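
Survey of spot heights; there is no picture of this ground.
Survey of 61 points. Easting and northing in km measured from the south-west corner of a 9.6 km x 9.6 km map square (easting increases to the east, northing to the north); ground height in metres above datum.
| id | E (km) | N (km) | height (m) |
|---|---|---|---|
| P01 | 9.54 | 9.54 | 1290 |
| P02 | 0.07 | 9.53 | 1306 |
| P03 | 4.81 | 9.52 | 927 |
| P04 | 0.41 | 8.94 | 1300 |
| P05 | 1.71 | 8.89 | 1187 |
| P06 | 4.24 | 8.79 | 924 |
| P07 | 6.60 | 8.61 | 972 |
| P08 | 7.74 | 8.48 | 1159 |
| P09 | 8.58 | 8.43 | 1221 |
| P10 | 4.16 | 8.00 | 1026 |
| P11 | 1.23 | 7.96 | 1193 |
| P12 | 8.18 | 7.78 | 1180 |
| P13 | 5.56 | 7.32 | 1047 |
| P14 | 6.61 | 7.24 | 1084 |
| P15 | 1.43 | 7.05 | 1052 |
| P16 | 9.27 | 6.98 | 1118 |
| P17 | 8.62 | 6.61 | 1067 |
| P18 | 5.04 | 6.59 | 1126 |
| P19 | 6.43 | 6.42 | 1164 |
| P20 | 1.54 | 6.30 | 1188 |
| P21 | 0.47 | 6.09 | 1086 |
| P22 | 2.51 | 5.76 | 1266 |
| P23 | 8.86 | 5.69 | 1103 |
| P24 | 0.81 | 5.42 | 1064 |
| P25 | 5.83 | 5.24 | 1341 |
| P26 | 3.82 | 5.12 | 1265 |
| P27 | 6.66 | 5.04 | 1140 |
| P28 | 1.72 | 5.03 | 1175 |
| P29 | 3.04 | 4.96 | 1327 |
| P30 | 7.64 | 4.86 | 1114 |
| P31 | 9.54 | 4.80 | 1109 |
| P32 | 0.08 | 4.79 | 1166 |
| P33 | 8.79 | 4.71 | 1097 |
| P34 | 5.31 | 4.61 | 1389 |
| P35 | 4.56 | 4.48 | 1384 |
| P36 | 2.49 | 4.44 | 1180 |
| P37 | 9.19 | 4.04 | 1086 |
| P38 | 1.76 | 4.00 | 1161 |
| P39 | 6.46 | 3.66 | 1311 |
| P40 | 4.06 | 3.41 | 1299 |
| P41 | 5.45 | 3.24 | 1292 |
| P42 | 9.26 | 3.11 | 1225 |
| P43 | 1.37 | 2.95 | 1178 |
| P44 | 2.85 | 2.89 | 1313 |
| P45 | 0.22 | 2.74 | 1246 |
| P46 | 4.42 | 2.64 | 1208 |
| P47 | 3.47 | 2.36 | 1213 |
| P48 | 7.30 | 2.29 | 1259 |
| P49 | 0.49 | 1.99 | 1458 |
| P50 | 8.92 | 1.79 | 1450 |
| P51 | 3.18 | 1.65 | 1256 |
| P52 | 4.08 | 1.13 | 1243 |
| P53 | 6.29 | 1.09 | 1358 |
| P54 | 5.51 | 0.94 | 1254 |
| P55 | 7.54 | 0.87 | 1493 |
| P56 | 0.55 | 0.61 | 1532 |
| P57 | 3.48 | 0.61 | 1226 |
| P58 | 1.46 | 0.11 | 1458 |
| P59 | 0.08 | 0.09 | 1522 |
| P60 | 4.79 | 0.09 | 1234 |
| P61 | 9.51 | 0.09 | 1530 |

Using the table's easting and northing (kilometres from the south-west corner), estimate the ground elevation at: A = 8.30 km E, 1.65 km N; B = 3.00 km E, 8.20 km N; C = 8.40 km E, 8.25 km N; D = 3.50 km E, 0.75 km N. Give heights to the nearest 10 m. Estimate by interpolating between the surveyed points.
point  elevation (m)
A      1490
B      1030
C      1230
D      1230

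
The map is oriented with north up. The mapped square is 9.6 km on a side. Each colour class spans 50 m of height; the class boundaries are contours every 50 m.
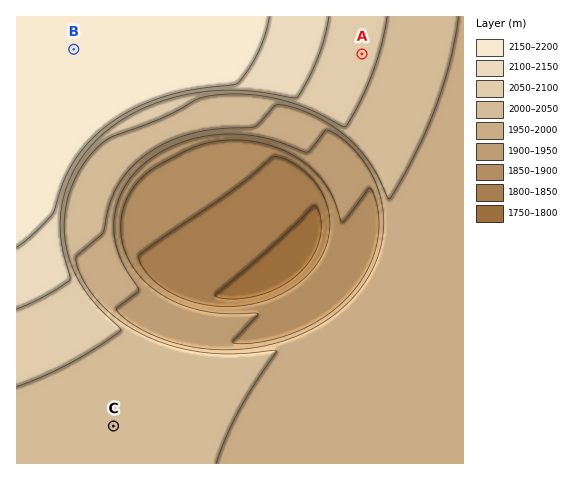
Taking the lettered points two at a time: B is higher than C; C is lower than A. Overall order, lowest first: C A B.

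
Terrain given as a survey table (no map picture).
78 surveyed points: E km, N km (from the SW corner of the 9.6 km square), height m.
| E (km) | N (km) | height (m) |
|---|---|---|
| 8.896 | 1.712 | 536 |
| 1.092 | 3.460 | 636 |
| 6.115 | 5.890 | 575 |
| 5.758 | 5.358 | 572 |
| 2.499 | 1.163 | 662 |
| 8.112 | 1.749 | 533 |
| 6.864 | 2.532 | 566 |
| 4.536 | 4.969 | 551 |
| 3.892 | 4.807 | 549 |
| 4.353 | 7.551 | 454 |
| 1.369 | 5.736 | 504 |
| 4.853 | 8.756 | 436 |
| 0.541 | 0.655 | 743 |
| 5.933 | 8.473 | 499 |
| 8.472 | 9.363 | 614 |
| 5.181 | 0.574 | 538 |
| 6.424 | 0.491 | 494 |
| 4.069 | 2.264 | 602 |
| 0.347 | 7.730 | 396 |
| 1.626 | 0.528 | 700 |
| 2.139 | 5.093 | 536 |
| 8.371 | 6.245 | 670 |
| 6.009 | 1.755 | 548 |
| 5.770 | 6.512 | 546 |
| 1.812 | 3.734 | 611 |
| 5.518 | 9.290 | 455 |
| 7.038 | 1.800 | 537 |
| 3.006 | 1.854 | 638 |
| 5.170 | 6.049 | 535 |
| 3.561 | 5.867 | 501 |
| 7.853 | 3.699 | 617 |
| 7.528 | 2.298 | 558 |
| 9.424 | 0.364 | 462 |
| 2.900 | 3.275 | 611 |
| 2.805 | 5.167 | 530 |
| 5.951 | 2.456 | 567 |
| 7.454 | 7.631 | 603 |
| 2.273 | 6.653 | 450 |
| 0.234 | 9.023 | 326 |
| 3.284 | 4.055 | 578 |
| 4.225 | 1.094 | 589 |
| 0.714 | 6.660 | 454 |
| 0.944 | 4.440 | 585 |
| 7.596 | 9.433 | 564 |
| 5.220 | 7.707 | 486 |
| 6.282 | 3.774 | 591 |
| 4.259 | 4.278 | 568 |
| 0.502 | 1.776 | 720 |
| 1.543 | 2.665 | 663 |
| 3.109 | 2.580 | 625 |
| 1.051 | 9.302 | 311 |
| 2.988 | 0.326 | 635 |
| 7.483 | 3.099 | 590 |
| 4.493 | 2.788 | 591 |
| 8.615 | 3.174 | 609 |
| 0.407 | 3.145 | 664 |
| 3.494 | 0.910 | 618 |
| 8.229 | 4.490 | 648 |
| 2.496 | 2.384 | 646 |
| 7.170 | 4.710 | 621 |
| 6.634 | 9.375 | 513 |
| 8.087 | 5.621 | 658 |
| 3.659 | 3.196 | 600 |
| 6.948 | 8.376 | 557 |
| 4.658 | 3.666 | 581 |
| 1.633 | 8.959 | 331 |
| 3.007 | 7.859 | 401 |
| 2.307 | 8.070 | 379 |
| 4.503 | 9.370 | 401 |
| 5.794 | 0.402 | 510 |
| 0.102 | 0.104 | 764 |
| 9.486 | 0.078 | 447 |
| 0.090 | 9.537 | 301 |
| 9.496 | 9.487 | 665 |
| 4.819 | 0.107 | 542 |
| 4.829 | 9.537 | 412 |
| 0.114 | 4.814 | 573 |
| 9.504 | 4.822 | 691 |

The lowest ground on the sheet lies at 297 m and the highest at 768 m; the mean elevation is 556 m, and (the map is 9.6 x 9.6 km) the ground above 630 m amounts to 20.9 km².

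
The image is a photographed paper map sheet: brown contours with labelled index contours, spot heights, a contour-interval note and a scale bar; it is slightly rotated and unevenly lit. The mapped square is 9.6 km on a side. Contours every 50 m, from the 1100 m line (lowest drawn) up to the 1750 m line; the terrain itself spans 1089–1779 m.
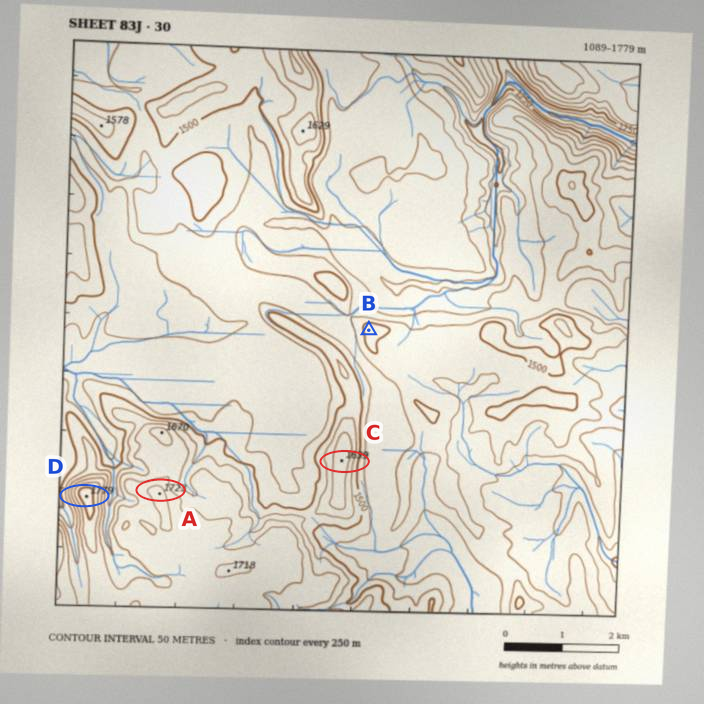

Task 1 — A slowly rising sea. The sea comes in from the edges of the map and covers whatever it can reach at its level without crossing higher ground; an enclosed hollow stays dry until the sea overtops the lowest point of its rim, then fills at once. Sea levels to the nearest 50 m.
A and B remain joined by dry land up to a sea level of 1450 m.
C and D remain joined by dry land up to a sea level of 1550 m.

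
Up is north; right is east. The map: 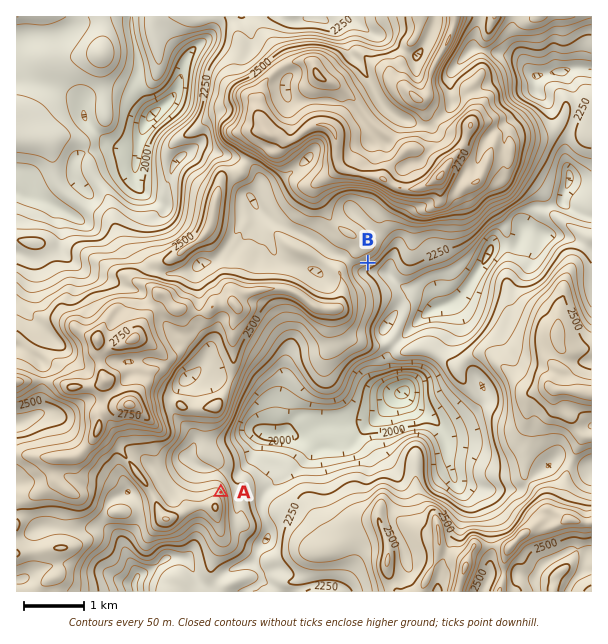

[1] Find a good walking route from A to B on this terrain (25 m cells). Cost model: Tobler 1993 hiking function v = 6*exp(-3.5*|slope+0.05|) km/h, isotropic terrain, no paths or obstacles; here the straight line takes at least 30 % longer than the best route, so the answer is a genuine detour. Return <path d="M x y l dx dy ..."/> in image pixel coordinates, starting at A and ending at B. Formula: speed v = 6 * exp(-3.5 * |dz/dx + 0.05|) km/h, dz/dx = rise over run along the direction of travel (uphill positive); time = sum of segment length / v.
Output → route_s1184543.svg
<path d="M221 492l-3-6-3-3 1-1-1-2 1-1-1-2 3-3 3-6 3-3 1-3 0-7-4-9 0-6 33-66 18-18 6-12 7-8 9-4 6 0 21 10 11 0 15-7 9-9 10-21 0-14-4-9-3-3-3-6 0-1 1-3 2-2 9-4"/>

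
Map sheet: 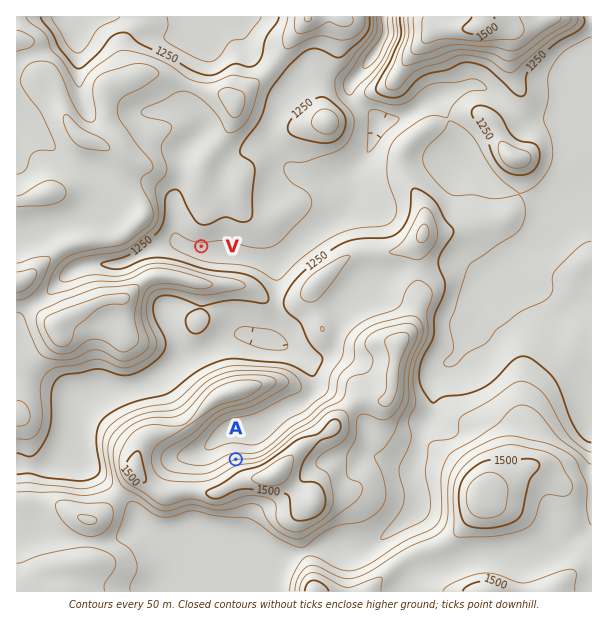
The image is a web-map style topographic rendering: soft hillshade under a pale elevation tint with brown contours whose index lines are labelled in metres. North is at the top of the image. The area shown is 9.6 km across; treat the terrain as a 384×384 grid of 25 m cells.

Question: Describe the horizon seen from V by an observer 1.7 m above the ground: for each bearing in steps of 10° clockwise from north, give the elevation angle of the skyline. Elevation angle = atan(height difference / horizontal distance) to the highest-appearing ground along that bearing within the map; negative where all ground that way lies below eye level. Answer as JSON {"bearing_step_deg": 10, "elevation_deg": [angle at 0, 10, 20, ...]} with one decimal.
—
{"bearing_step_deg": 10, "elevation_deg": [9.1, 9.0, 8.4, 7.3, 5.8, 4.6, 4.0, 3.1, 1.9, 2.3, 3.1, 3.8, 4.1, 6.5, 9.1, 11.2, 13.3, 15.2, 16.8, 17.6, 17.8, 17.3, 16.3, 14.8, 12.4, 7.3, 5.4, 6.3, 8.7, 10.3, 10.6, 8.1, 5.9, 6.4, 7.7, 8.6]}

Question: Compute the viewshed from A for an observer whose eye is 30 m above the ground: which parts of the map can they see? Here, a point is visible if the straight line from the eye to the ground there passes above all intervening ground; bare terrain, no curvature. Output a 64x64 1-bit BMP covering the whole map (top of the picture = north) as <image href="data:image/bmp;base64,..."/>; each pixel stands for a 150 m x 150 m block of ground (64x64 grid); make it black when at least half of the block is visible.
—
<image width="64" height="64" href="data:image/bmp;base64,Qk0+AgAAAAAAAD4AAAAoAAAAQAAAAEAAAAABAAEAAAAAAAACAAATCwAAEwsAAAIAAAAAAAAA////AAAAAAAAAAAAAAAAAAAAAAAAAAAAAAAAAAAAAAAAAAAAAAAAAAAAAAAAAAAAAAAAAAAAAAAAAAAAAAAAAAAAAAAAAAAAAAAAAAAAAAAAAAAAAAAAAAAAAAAAAAAAAAH8AAAAAAAAA/4AAAAAAAAH//AAAAAAAAf/+AAAAAAAA//8AAAAAAAD//4AAAAAAAH//wAAAAAAAB//4AAAAAAAD//gAAAAAAAH/+AAAAAAAAP/+AAAAAAAAH98AAAAAAAAADxAAAAAAAAAOMAAAAAAAAA/wAAAAAAAAD/AAAAAAAAAP8AAAAAAAAA/AAAAAAAAAAwAAAAAAAAADAAAAAAAAAAGAAAAAAAAAAcAAAAAAAAAB8AAAAAAAAAD4AAAAAAAAAP4AAAAAAAAA/gAAAAAAAAD/AAAAAAAAAA8AAAAAAAAABwAAAAAAAAACAAAAAAAAAAIAAAAAAAAAAgAAAAAAAAAAAAAAAAAAAAAAAAAAAAAAAAAAAAAAAAAAAEAAAAAAAAAA4AAAAAAAAACAAAAAAAAAAAAAAAAAAAAAAAAAAAAAAAAAAAAAAAAAHgAAAAAAAAAYAAAAAAAAAAAAAAAAAAAAAAAAAAAAAAAYQAAAAAAAAB/AAAAAAAAAP+AAAAAAAAD/8AAAAAAAAf/4AAAAAAAB//4AAAAAAAH/HwAAAAAAAAAGA=="/>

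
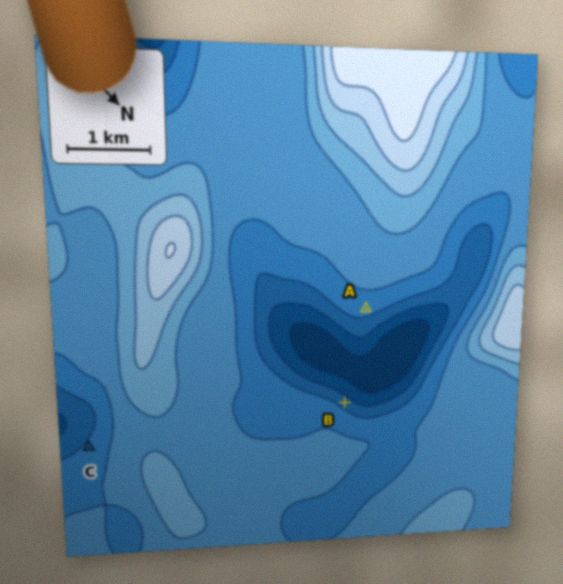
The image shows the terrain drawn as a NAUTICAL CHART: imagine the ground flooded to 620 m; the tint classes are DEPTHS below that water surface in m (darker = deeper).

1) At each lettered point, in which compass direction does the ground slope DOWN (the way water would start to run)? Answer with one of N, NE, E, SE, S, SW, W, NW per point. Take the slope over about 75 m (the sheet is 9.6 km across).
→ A NE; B W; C S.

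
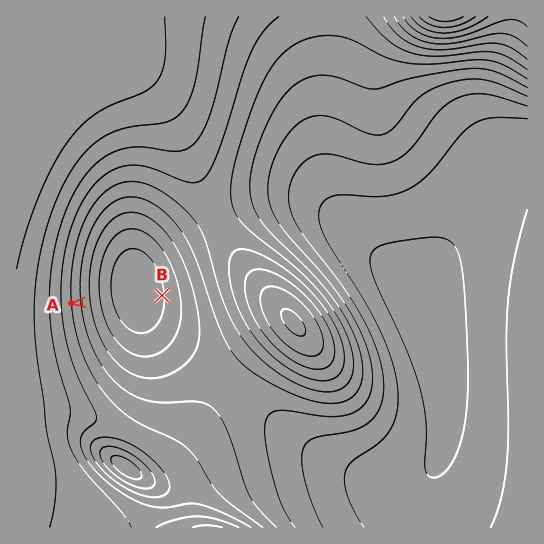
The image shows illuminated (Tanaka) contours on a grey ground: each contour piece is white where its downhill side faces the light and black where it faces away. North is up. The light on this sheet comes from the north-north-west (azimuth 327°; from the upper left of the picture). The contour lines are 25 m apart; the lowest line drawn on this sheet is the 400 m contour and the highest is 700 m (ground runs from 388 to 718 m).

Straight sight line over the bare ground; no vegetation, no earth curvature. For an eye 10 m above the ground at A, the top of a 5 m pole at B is visible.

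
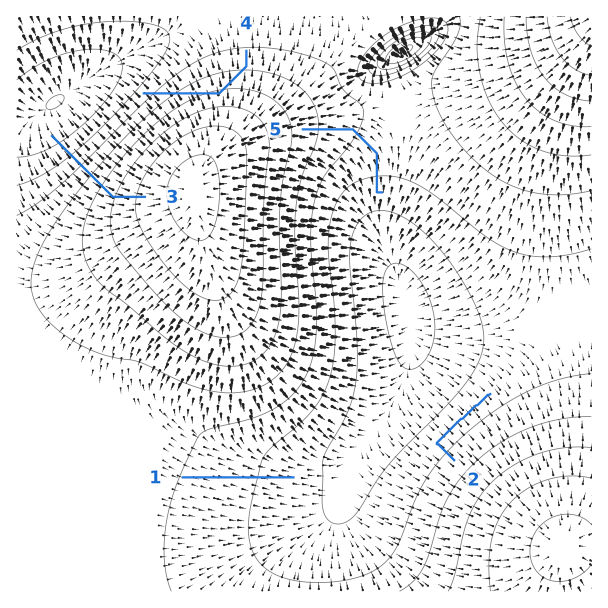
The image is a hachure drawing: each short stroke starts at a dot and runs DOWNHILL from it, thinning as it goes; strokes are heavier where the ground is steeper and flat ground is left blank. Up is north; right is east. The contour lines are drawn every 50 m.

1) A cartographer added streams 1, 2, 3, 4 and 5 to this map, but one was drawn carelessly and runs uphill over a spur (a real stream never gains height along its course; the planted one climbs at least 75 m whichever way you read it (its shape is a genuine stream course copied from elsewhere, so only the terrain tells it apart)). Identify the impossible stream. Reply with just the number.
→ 4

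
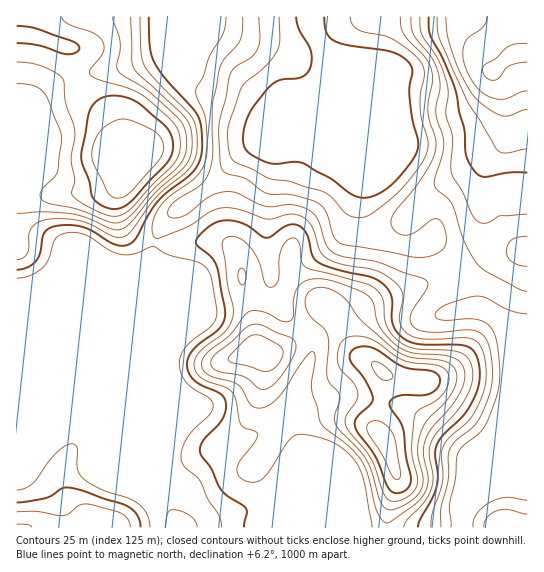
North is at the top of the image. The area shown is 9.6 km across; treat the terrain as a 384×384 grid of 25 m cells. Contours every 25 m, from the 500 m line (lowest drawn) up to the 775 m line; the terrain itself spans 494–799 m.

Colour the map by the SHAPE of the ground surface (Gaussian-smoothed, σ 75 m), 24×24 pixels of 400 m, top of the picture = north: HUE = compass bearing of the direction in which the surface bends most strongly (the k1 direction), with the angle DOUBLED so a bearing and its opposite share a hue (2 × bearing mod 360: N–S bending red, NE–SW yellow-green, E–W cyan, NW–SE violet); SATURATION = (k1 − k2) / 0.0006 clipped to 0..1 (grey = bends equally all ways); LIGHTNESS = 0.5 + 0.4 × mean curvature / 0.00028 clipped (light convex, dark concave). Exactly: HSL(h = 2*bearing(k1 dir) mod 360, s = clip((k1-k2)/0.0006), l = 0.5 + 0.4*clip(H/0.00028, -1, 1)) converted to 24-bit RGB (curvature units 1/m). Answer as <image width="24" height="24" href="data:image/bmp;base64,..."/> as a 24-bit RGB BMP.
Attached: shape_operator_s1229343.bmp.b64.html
<image width="24" height="24" href="data:image/bmp;base64,Qk32BgAAAAAAADYAAAAoAAAAGAAAABgAAAABABgAAAAAAMAGAAATCwAAEwsAAAAAAAAAAAAAt6bnrW7biVm6m7nHv9Pm3M7ofRy+bkl6VmNtd4FXgqxZm5Brf3+Af4B/f4B/cW2Adwd9/8g+VHgBL6sbDxNvEJLc3uvtiH/abkU+k0g+Y8F5dtWil24zjg0LhTFhjmSRcVGGpXV0nKdsYaxDYYJ7f4B/f4B/X1F+RQJi/97M5PLZN+WtAhsxQIFYV5Qee2QvOk5juoV/qdhSTjcacEM0gHZuaWGCqE+EWGV9gKyVrJ22zKydLnt1fYB/gH9/RhRORBVO6f/M2PPYroPaAANdaGyAfoB7gH93Un1vRKBq4qaeQj2NfX2AgH9/YW6CUka7tJ7Ge6yeYZF1y5CYxE+eQWEwTyMXLgUeP+Ve3v/M2cpFXDAeHg8kMWlOfoB/f4B/f4B/SYFgpb9FrUCIfn2AgH9/fX+AKn97g5Gqw3SxtFhTZpM9ulyOrDrXdCPsf5z9z/zu2uzG5Ud8uCliWEp4FJdWN398f3+AgIB/f4B/foF1gH16gH9/gIB/f3+AZH93NkgcW0Ik1ldIzcpmNHlST0x5RKSuP86s3cNeuW8hpxMe1HJTe6yobrOUCkNYfX+AgH9/gH9/gH9/gH9/gIB/gIB/f3+AexljoxIOP2gVOaEf4dGJOKdyI0eErWZsTVY0uZUv0JpggXbh5tzvmavWnbS8BTJ3aG+BgH9/gH9/gH9/gIB/gIB/gIB/dnSBJgCx4M/84tL5dJLktNSfqsmIBS9AtkG9tn3HvfLjzP7/nL//5tL5+c792avUGgx7YF6AgH9/gH9/gIB/gIB/gIB/gIB/e32ACYSIOOHO1Zvm+Mb23Ojv4LXvSAu0I3R3n+i/y/nSQttdGDE0eVo44kt586G3XwmNcW2AgH9/gIB/gIB/gIB/gIB/gIB/f3+AX4FtDUAaKCgR1fIx1MFkYSZDuBFfRMhrTMwu1vsQZloQISMQHyoJTVoRy2UUihNPfmo/foB3f4B/f4B/gIB/f4B/gIB/f3+Af3+AQDhvbS1nsP9Ka5o7YyZ7tJvPwN3agK/H1761y13PbzuZSndpXXM+aWI1iUlerI6mWZYRLIA+fIB/gH9/gH9+gH95gH10f3ZiPh5KRnia7/jTNmSBQHB/T+2YwePnhoPYzpfGyE/TpkzWqm/OlnS0gl+dam2Jm6Bf3OrlLbnFSG97fktSfjgPYpUdlFE4qkBVPVKHJtGQ3PPCSSmayoZrIv0NGXYcVj8xlWY4ii0ydU5BjFBts0uPnlqDfnynoKC/2sB+eSo4JRgOKwoI5PROIv9YCpbPiInnnIjqnNHcrM2hOCqSl6LU7urUKD9VUEA2e0U4kkU2iI9LSm9ffj5gr7N6aKKDbZps2j04oxVPjieUQWO+5/jPj/8rADMZDjcgUJJzrbuXqJ2LREulc8Sn46agrzS7QF6UWEW0wYXQyZamQEFtTVmAt8mMcIqAg3tmaUrQz7z3oJT/nJfu79zl/M/PHmYcADMOAUUMba8/patiS3VvY6JOpGtQu2WJdzx8LWU2OXeS5I29zUe8UpCQxch2W3BYkXxuVoJ6UHdjijRkoGpYtcuU7rTF/bfoT6XTAKRlAZxlgaqRbVaRjWlUhGpHgkg0gFdhfIB7K2tLMICH4nXEvICqtJR/l2xiXIdXenx/QU1zUkekxrLIvsKsroet7tzm49zvf77fEmSAJ1EraDUte3pJh2xYgHh4gH9/f4B/fYB/FkNHc0Y6z4x5qJGPto2kfnajfHSAXEtwP2RXfcRptLSRjLawvc665tjhw4zKMR9YMDZYdHd/f4B/f3+Af3+AgIB/gH9/f3+APBpeg3dDksRWqYxjqZlgeJVpdGBwaUt8dKyXY7p+jrKAksmbkdqvvoGp6QN1oDGJP1ZzUnt6f4B/f3+Af3+AgH9/gH9/f36AIRBrm67BunqYslw4t8dOXoRSZGhXT4R1aL91X7yIb8uVls2LsZZRWg4prh8iqqB1Z0N7SXVbXXhXdINrf4B/gH9/gH9/fX2AGjR8kEN2mBYp39OUsdW2Z1qma3B/ZYhfg6o/Zp8pW48ca6YZZTUsZilZxJeAqVpOdU13bpeFVIGRZ6uUb3iCgH9/gH9+f3BuJQ4jJQ4Uodp91vPbt5Szj2mnc4C0hbPQuMvkrqvZnZa9ibByLCZVcmB+qnp0wnmObpevgZatW5yxZF2giFR9i1I/g2g3cx5CaBqGRbXSq/i0cLl1pX2jmo21XLV3Vrw9bX4zlWg3uoFSu6p4Hx1ic3KAiHCNv6+Xf56ccHOHa494TD5thFWYrIy5l5/DKCXSSUzWhZy/zt2Za49dZ4RSiI5Q"/>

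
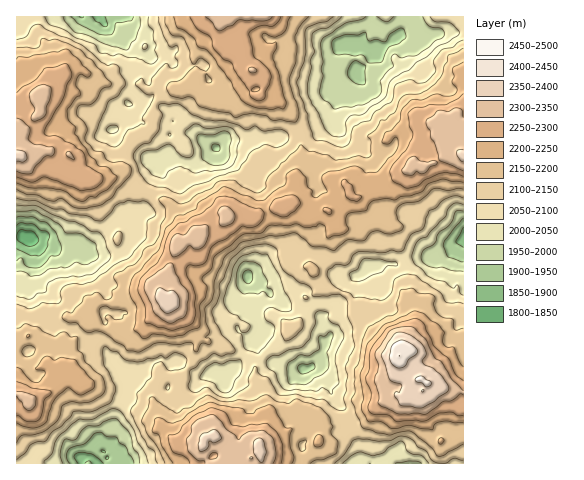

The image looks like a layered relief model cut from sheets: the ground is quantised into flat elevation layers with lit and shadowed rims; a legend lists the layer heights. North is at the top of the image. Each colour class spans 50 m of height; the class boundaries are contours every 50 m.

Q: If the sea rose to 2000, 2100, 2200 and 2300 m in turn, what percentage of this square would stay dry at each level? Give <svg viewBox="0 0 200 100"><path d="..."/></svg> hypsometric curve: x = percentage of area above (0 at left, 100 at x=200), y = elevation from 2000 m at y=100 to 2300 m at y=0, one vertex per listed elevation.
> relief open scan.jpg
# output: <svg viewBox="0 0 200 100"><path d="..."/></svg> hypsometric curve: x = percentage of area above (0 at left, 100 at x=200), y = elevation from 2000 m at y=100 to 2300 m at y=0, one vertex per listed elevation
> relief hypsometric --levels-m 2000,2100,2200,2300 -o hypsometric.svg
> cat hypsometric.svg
<svg viewBox="0 0 200 100"><path d="M180 100l-51-33-72-34-42-33"/></svg>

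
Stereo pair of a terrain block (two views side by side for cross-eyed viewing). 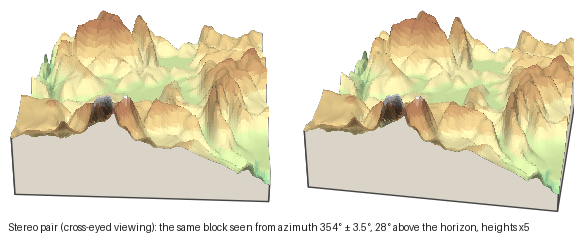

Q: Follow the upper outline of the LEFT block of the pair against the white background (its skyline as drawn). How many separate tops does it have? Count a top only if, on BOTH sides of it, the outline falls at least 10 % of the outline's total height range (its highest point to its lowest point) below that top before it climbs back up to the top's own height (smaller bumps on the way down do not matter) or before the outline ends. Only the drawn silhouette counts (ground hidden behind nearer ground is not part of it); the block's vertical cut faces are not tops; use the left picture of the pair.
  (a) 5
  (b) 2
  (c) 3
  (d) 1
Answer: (c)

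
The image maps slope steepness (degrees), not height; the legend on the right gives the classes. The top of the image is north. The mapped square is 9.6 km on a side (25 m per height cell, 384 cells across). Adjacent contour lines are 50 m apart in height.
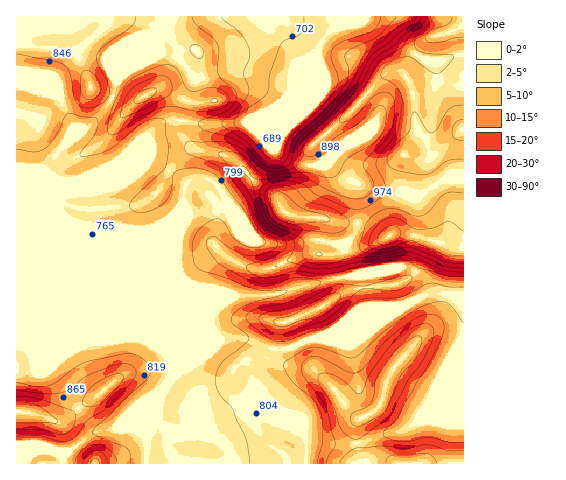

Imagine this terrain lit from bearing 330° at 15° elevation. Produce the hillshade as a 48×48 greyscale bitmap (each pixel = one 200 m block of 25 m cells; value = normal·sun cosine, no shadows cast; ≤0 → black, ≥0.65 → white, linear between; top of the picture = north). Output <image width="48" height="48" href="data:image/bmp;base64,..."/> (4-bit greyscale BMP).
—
<image width="48" height="48" href="data:image/bmp;base64,Qk32BAAAAAAAAHYAAAAoAAAAMAAAADAAAAABAAQAAAAAAIAEAAATCwAAEwsAABAAAAAAAAAAAAAAABEREQAiIiIAMzMzAERERABVVVUAZmZmAHd3dwCIiIgAmZmZAKqqqgC7u7sAzMzMAN3d3QDu7u4A////AGZ3Z623ZVVnd3d2ZmZmZmeamIeJq6mImWZmVYzJd2Vnd3d3ZmZmdmeZmHeau7uZqjMzITipiHZnd3ZmZmZ3d3eIdlV4qruqqgABIRNWd2ZmZmZmZmZ3dmeIZTIjV4mYiBEjVCESRmZmZmZmZmZmZmeIdlMAE2d3ZmZnh1IAFGZmZmZmZmZmZlZ3eIdAAkZmZqqpmHYgAUZmd2ZmZmZmZVVWZ5lzATVmZszLqZlzABRWd3ZmZWZmZVVWZomFECRmZqqqqpqoQQJFZ3d2ZVZmZVVnd4mWMRNWZnd4mqq7ljNFZnd3ZVVWZmaJiJq5QQE1ZmZmeZqrunZVZmeIh2VmeIiJmZvLcwAkZmZmZ4maqpd2ZmZ4mHZmeKqZiJrMpjATVmZmZmd4iIdmZmZniIdlRYmYd3m8ymISRmZmZmZmZ3ZmZmZmZ2ZDESVmZmec3KYiNWZmZmZmZmZmZmZmZVVEIAADVmZ5zclkRWZmZmZmZmZmZmZneHiJhjEAFWZnm8uWVWZmZmZmZmZmZmZmiavMzKhAAUVmaKuoZmZmZmZmZmZmZmZmaJmrvN23IBMzM2iHZmZmZmZmZmZmZmZmVUREWKvMlUMzISRmVWZmZmZmZmZmZmVUQyEAATRoiHd3dTIzIWZmZmZmZmZmZmVDM0VCAAAAEjRWiFMQAGZmZmZmZmZmZmZVVoqpZCEAAAAAAjEAAGZmZmZmZmZmZ3dmeJvMuXZUQyAAAAACI2ZmZmZmZmZmZ4h3eIiYh3d2VnYwAANFVWZmZmZmZmZmZomYd2ZCESRDNHqoQld3ZmZmZmZmZVVWZnmYdmZBABIzNGm7l4mYdmZmZmZVVUQ0VmeHZmZUNFZnd4mrqYmYd2ZmZmZmZmUzRmZmZmZ3d4mZmauqmHiIh2ZmZmd3eIdjNWZmZVeaiHiamZqph2d4iGZmZmZmd4mGRGd2ZVjNypiZiHiYZlVnd2ZmZVZmZniYVFZlVVjf/bqZh2Z2VUVWZmZmZURWZmeIZDRERmi//rmIh3Z2REREVVRFZlQ0VmZ4dTNEaIic7ZVWiZmpZEVUREQ0Z3ZDNGZnd2Z4mph4vaUkaJvMp2ZmRFUzRnh0EkZnd3iaqphmnvtSNXm92nZ3ZFVTNWeHMBRXeHeJmYdme//WIkaLynZ4dlZlNEV4YQA1ZmVERWZmZ8/9YRNpqXZ4mWZ2VDI3lgACREIQACRWZnv/1xFHmXZ4mXd3ZkIUmVAAJFVCAAI1Zme//nIliXZ4mXd3Z3Qje6cxJXiIUyM0VmZ8/9YjZ2ZniHZmZ4dUasuWRWeJhlRFVmZovvtTRmZnd2ZmZoh2Z6u6dmZmZlVVVmZnit2mZmZnd1RERXd2ZniahlVVVVVEVWZmeL3amHZnd0RDRWZVZmZ3dmVUVVVERVZniJztynVVZlVWZmVDVmZmZmZlVWVVREVoqqzu64UzNGZ3d3ZTNFZmZ3d2ZmZlVEVXmrze7slUM2ZmZndlQ0VmZ3d3dmZlVVVWeJq83/6oZWZmZmd2VEVWZmd3dmZlVVVVZnirzv/ahw=="/>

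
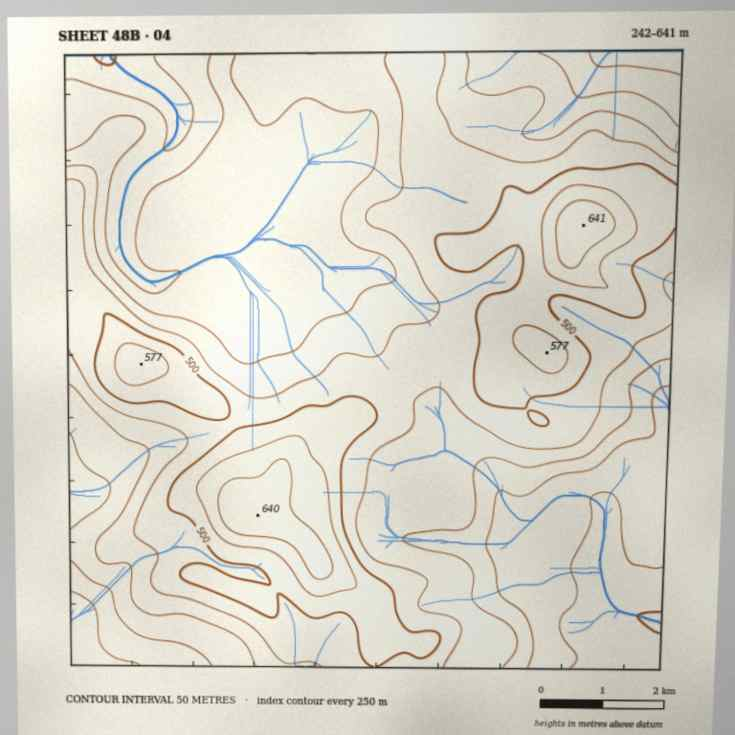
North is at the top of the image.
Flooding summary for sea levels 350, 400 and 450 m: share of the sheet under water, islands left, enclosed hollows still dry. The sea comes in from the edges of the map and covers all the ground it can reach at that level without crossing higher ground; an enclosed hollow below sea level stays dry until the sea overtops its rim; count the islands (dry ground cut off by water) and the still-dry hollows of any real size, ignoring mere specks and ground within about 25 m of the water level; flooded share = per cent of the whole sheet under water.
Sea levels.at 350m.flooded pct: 18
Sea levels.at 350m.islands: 0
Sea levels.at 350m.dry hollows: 0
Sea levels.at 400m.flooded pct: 40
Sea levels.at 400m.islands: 0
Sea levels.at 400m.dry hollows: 0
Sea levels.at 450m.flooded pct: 59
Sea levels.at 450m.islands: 0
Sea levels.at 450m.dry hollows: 0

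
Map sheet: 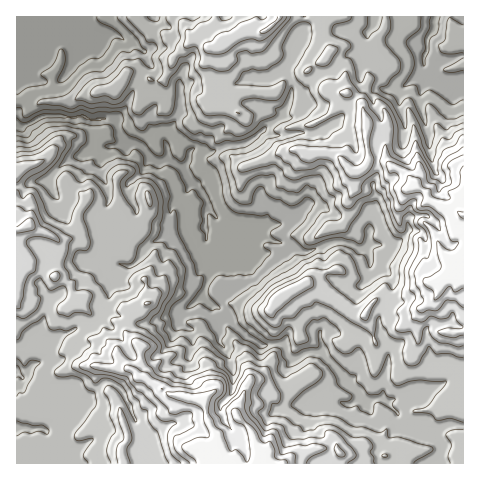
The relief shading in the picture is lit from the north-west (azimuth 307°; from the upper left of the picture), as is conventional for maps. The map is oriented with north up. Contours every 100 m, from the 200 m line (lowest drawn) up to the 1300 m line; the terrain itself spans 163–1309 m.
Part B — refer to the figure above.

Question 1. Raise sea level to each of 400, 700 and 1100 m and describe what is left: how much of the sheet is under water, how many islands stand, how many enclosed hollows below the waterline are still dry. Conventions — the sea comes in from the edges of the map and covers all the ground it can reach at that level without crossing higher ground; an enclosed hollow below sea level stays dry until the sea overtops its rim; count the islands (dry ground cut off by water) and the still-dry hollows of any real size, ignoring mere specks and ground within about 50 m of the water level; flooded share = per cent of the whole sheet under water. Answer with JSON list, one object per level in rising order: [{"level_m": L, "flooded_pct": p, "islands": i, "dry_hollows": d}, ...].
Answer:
[{"level_m": 400, "flooded_pct": 12, "islands": 0, "dry_hollows": 0}, {"level_m": 700, "flooded_pct": 52, "islands": 0, "dry_hollows": 0}, {"level_m": 1100, "flooded_pct": 94, "islands": 0, "dry_hollows": 0}]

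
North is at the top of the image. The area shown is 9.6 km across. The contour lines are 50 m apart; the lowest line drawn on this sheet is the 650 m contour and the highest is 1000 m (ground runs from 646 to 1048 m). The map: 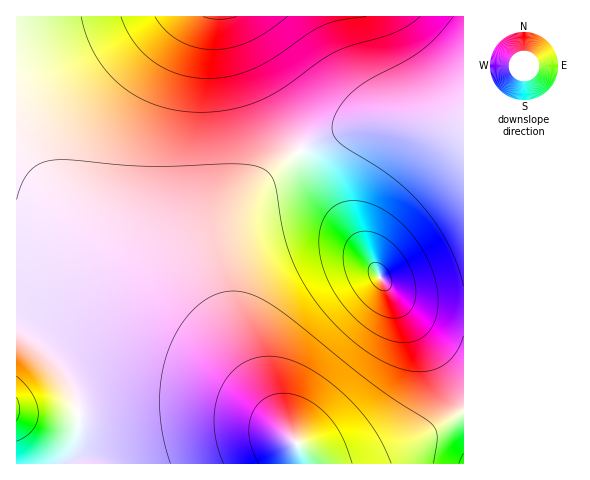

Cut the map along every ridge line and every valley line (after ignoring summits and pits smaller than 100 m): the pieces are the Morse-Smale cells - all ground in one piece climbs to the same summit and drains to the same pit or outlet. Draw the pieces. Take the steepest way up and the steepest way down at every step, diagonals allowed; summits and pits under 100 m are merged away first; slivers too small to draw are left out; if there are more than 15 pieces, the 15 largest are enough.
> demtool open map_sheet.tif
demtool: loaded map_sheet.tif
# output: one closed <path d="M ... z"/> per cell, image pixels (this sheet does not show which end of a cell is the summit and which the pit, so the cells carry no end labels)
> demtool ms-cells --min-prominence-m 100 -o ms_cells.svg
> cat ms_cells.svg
<path d="M463 16l-447 1 1 447 287-1-2-12-25-34-17-31-28-65-9-41 0-29 5-22 17-29 28-30 26-19 31-16 30-9 23-4 80 2z"/><path d="M424 122l-41 0-23 4-30 9-25 13-32 22-24 24-11 16-10 19-5 22 0 29 9 41 28 65 17 31 25 34 3 13 56 0 38-16 55-32 10-3 0-288z"/><path d="M463 414l-9 2-55 32-38 15 102 1z"/>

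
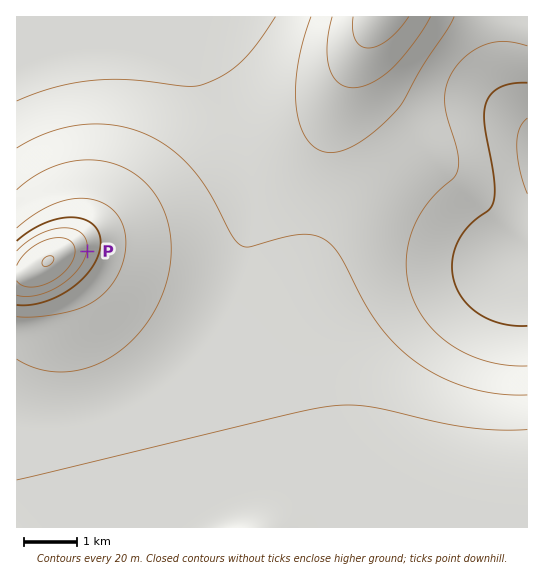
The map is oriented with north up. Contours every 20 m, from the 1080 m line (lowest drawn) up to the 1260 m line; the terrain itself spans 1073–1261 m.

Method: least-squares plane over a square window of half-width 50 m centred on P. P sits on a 5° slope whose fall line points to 101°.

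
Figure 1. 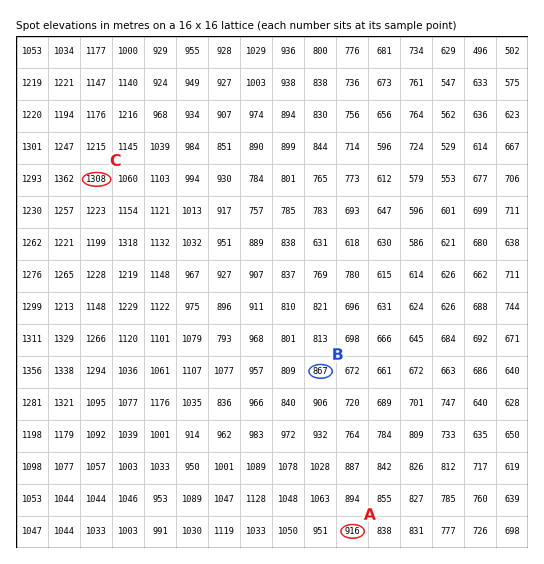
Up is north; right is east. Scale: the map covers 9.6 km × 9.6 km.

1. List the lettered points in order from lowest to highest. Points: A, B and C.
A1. B A C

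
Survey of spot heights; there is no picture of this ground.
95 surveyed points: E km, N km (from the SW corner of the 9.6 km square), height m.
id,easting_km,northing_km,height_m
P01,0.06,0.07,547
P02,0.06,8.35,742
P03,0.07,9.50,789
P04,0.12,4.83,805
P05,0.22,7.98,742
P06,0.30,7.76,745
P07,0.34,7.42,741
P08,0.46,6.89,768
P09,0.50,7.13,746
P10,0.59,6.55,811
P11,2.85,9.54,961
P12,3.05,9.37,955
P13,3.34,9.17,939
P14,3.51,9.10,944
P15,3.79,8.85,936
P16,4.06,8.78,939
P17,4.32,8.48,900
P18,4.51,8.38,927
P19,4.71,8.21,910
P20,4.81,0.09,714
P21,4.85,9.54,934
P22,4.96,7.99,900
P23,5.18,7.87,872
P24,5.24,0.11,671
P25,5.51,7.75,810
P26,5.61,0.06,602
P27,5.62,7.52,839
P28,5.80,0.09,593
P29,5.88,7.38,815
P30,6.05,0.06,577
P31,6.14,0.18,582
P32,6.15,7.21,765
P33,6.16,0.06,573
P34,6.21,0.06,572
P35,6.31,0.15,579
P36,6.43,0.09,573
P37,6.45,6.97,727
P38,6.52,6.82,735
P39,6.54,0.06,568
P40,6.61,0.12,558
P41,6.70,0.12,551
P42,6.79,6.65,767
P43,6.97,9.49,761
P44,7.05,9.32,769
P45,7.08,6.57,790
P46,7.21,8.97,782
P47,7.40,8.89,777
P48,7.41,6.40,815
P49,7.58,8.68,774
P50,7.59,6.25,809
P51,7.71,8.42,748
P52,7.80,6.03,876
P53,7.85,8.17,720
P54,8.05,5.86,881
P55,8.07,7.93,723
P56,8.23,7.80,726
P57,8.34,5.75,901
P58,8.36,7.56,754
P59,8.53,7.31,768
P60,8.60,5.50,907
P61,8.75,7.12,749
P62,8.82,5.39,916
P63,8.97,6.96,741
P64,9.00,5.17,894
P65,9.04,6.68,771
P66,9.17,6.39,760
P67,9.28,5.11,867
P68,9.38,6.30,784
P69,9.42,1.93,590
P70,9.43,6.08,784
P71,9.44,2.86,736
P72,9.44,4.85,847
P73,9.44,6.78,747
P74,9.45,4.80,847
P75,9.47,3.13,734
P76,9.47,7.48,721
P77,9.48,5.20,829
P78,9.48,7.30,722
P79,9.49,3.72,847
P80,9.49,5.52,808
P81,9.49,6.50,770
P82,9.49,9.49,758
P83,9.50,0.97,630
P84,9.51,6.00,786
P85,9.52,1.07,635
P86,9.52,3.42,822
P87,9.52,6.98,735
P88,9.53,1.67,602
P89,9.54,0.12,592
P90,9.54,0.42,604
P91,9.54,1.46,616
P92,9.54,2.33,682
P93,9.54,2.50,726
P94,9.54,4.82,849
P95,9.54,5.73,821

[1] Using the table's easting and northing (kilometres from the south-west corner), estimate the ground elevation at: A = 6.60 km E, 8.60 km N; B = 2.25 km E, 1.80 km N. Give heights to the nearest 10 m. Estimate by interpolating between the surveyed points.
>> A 770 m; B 670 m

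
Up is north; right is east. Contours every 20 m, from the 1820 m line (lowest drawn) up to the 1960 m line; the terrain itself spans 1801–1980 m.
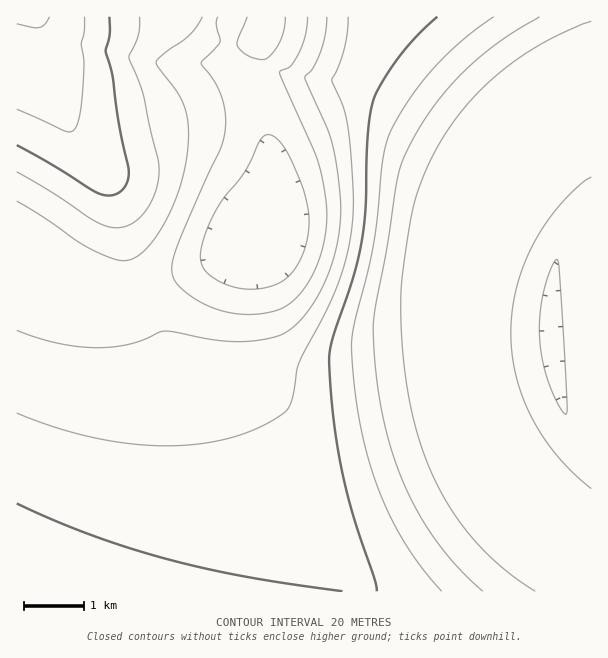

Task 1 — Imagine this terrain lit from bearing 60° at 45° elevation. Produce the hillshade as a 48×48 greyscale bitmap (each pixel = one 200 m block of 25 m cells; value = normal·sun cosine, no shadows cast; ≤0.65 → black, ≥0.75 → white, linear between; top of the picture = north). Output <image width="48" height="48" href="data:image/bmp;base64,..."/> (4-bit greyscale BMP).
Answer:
<image width="48" height="48" href="data:image/bmp;base64,Qk32BAAAAAAAAHYAAAAoAAAAMAAAADAAAAABAAQAAAAAAIAEAAATCwAAEwsAABAAAAAAAAAAAAAAABEREQAiIiIAMzMzAERERABVVVUAZmZmAHd3dwCIiIgAmZmZAKqqqgC7u7sAzMzMAN3d3QDu7u4A////AJmZmZmZmZmZmZmZmZmZmHdlVEREVWZ3iJmZmZmZmZmZmZmZmZmZiHZVRERFVmd4iZmZmZmZmZmZmZmZmZmZh2VURERVZneImZmZmZmZmZmZmZmZmZmYdmVERERWZ4iZmZmZmZmZmZmZmZmZmZmIdlREREVWeImZmaqpmZmZmZmZmZmZmZmHZVRERFVniJmZmaqqqpmZmZmZmZmZmZiHZURERFZ4iZmZmqqqqqmZmZmZmZmZmZh2VERERWZ4mZmZqqqqqqmZmZmZmZmZmYhmVEREVWeJmZmau6qqqqqZmZmZmZmZmYdlREREVniJmZmrvKqqqqqZmZmZmZmZmIdlRDREVniZmZq8zKqqqqqZmZmZmZmZmHZUQzRFZ4iZmavMyqqqqqqZmZmZmZmZmHZUQzRFZ4iZmrvMp6qqqqmZmZmZmZmZiHZUQ0RVaIiJmrzclqqqqqmZmZmZmZmZh2VEM0RWeIiJq8zbdqqqqqmZmZmZmZmYh2VEM0RWeIiJq83aZaqqqpmZmZmZmZiIh2VEM0RWeIiZq83IZaqqqZmZmZmZmYiIh2VDM0VWiIiavM23VaqqqZmZmZmZmZmYh1VDM0VniIiavM23VaqqmZmZmZmZmZmZh1RDNEVniIiavN2mVaqpmZmZmZmaqqqph1RDNEVniIiavMyWVaqpmZmZmZqru7qph1RDNEVniIiavMyWVaqZmZmZmau7y7uqh1QzM0VniIiavMyWVZmZmZmZmrvMzLuqh1QyI0VniIiavMyWVZmZmZmJmrzMzMuphlMyIjVniIiau8yWVZmZmYiIq8zdzLuphkMiIjRniIiaq8yWVZmZiHd4m8zdzLqpdkMhESRXiIiZq7yXVZmId2Z4mrzMy6qYdkIRESNWeIiJqrunZph3ZlZomrzMy6mIdUIQARNWeIiJmruoZodmVVVomrzMu5iIdUIQABNGeIiJmquoZmZVREV4q8zMupiIdTIAABJGeIiImaqpdlVEREV5q8zMupiIdTIAABJGd4iImaqphlREREaJu8zMupmIdTIAABJGZ4iIiZqqh0RERFeavMzMuqmYZTEAABNGZ4iIiZmamURERWirzMzMuqqYZDIQASNGZ3iIiJmZmUREVom8zMzMu6qYZDIRESRWZ3iIiImZmURVZ5vM3MzLu7qXVDIREjRWZneIiIiZmVVWeavN3MzLu7uXUzIiI0VWZneIiIiZmFZnirzNzMy7vMuXUzIiNFVmZneIiImZmGd4mrzNzMy7zMqGQyMzRFZmZnd4iImZmHeIm7zdzMy8zMqGQyM0RWZmZnd4iImZmXeIq8zd3czMzLl1MzNFVndmZ3d4iIiZmYeJq83d7dzMzLl1RERWd3d3d3d3iIiJmXiJrN3u7cu8y6mHZlVWd4d3d3d4iIiJmXiKvN7ty6qqqryoZVVVZ4h3d3d4iIiZmXiavN3LupmavduXZURFZ4iIh3eIiIiZmYiavMzMupmq7rqXVENEV4iIiIiIiIiZmYiavN3Mupms7LuXVDM0V4iYiIiIiImYmQ=="/>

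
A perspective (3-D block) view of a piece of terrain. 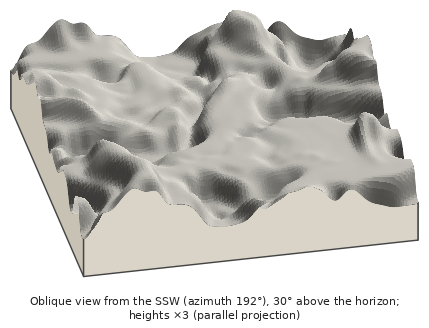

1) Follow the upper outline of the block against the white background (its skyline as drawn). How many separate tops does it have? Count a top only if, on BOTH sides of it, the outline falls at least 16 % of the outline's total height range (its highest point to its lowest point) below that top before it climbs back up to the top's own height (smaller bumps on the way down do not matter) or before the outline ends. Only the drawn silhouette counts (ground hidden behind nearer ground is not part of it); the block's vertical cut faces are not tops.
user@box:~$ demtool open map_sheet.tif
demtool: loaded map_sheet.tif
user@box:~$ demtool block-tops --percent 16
2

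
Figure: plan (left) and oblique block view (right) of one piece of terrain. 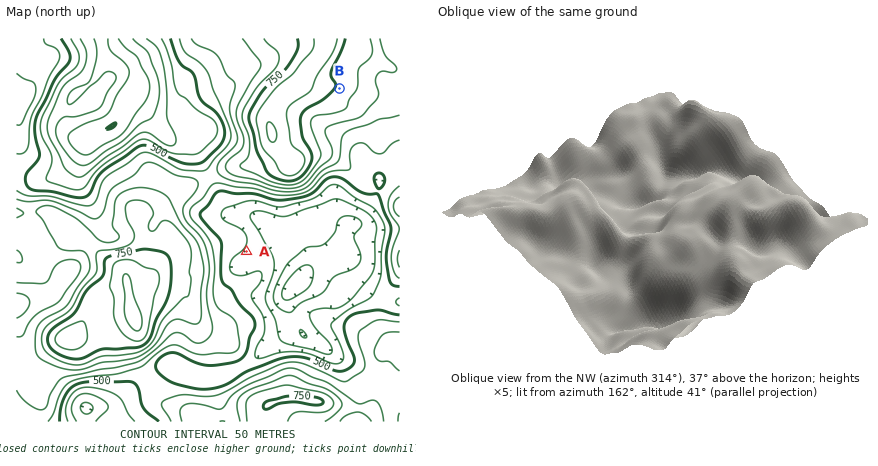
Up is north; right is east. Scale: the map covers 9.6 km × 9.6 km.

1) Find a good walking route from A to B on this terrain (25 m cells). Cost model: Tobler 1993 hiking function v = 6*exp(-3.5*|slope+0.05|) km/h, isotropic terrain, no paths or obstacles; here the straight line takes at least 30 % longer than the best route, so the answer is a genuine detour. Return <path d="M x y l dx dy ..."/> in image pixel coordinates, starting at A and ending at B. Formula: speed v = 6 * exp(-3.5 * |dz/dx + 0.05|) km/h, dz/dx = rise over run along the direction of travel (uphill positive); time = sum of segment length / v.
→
<path d="M246 252l4-2 10-10 2-4 34-34 10-6 6-6 10-18 10-10 2-6 0-30 6-10 0-28"/>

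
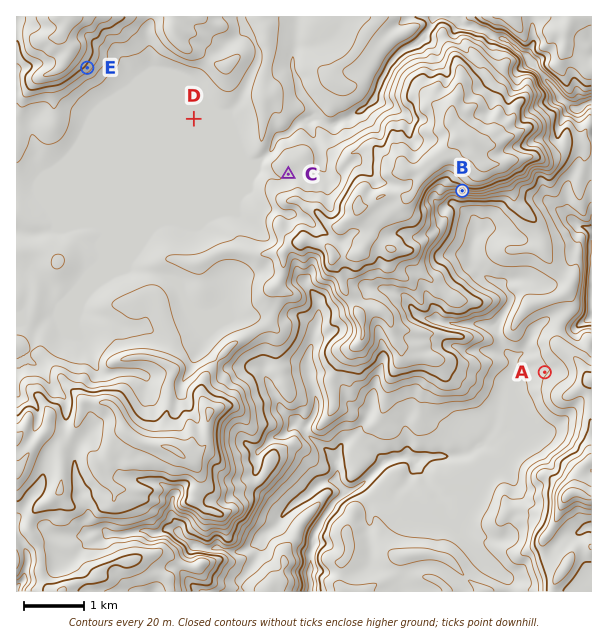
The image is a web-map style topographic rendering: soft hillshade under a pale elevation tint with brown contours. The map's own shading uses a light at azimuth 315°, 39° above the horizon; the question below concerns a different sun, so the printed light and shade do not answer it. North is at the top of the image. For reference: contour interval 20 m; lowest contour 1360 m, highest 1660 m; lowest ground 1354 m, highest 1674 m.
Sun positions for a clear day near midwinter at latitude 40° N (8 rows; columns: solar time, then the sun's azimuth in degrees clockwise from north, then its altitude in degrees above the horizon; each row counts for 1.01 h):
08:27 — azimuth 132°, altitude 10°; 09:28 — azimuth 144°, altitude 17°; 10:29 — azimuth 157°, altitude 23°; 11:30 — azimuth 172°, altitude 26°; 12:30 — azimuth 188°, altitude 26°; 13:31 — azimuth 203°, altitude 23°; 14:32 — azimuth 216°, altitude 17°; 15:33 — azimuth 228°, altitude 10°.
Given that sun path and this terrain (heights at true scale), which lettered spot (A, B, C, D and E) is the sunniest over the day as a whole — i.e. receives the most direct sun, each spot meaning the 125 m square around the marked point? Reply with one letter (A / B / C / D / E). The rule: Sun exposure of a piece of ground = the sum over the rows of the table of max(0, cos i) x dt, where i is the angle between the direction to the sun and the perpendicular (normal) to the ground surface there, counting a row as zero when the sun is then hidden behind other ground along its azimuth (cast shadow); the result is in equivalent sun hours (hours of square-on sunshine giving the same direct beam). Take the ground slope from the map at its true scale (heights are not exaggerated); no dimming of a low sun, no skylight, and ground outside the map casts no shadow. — B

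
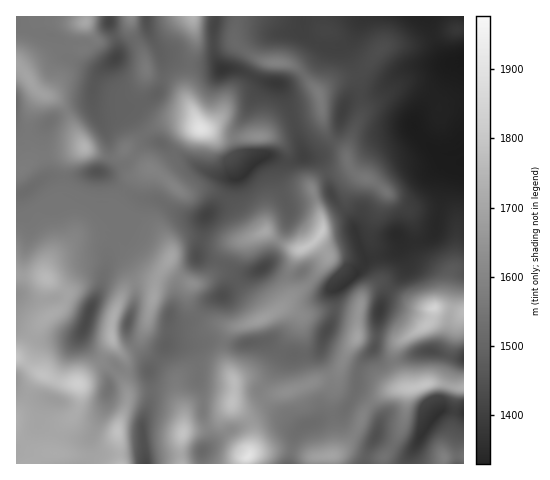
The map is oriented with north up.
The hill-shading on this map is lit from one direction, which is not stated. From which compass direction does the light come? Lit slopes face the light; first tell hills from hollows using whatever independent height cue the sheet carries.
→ NW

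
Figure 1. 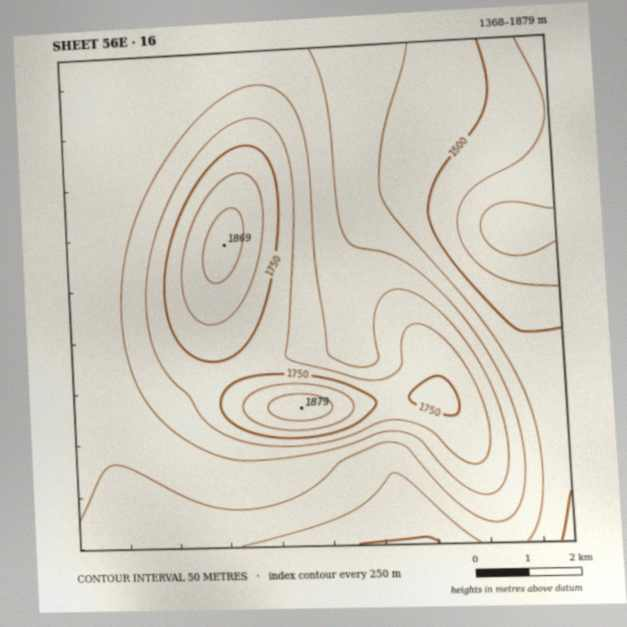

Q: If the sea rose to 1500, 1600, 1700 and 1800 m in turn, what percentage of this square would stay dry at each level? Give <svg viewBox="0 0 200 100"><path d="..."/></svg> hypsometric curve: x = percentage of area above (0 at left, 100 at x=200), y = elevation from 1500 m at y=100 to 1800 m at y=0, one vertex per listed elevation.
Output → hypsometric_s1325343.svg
<svg viewBox="0 0 200 100"><path d="M179 100l-54-33-82-34-32-33"/></svg>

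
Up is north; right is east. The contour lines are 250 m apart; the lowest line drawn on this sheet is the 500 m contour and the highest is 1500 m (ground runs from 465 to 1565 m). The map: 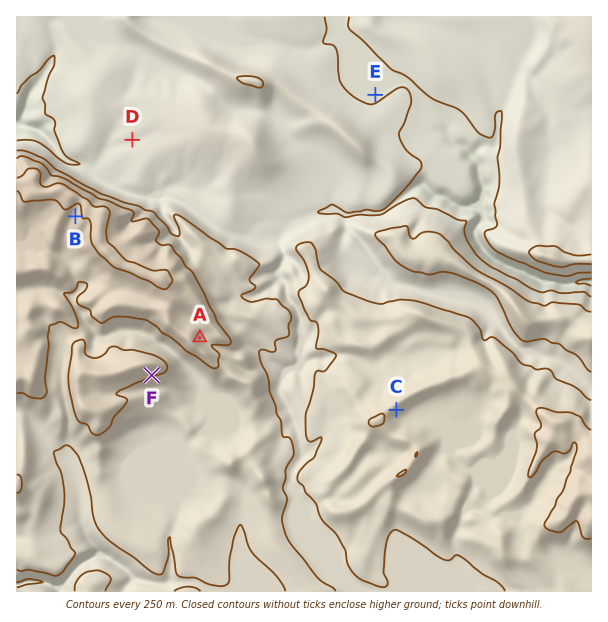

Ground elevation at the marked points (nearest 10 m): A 1310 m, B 1450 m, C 1200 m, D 830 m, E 740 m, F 1270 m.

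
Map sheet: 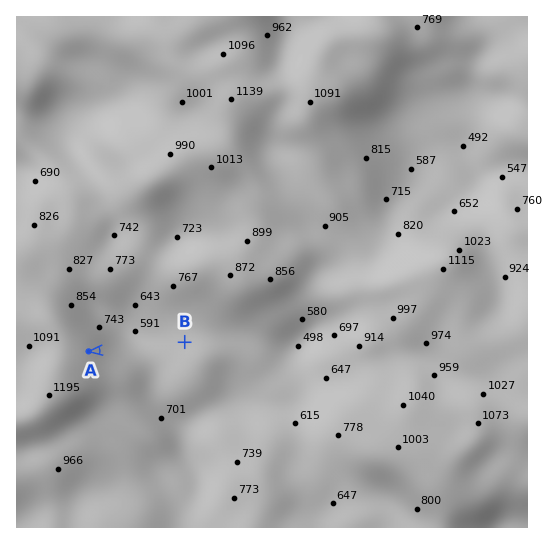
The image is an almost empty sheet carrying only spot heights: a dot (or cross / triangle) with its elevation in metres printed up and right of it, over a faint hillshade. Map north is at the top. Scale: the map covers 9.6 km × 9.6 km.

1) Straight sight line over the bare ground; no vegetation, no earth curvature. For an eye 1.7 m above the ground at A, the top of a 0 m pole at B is visible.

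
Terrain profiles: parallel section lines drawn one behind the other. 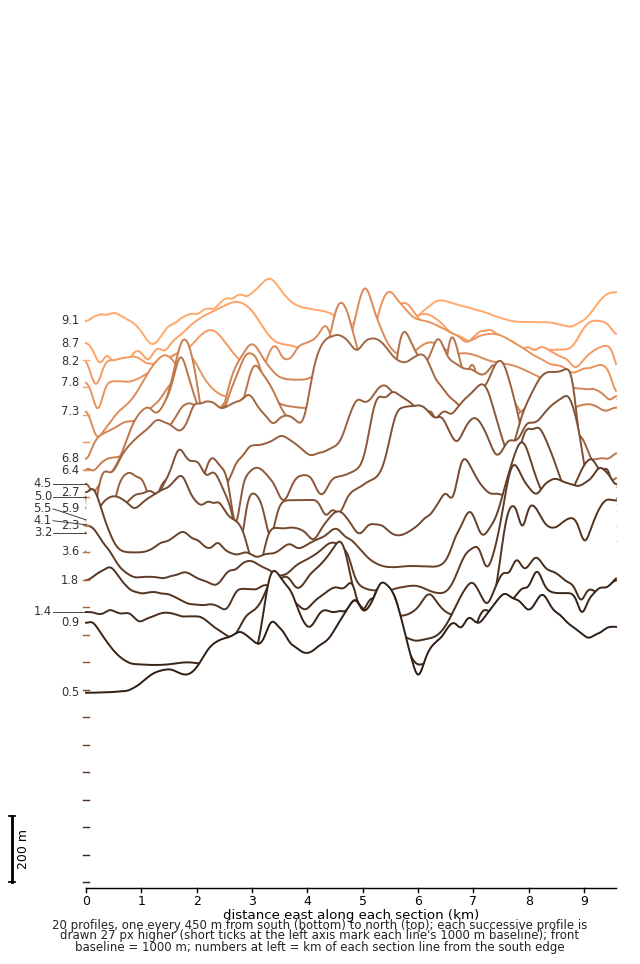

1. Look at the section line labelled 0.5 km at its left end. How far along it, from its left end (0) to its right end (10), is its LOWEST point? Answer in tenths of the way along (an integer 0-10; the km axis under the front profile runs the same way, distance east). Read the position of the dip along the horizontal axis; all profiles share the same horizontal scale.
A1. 0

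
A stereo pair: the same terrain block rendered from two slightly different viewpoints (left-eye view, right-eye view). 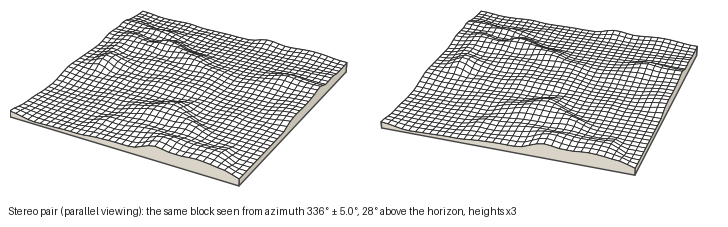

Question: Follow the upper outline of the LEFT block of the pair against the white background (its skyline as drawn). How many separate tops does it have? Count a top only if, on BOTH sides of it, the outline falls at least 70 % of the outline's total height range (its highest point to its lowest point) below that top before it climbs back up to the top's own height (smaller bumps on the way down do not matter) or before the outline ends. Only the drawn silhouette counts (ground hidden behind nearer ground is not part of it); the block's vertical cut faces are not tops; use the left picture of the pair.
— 0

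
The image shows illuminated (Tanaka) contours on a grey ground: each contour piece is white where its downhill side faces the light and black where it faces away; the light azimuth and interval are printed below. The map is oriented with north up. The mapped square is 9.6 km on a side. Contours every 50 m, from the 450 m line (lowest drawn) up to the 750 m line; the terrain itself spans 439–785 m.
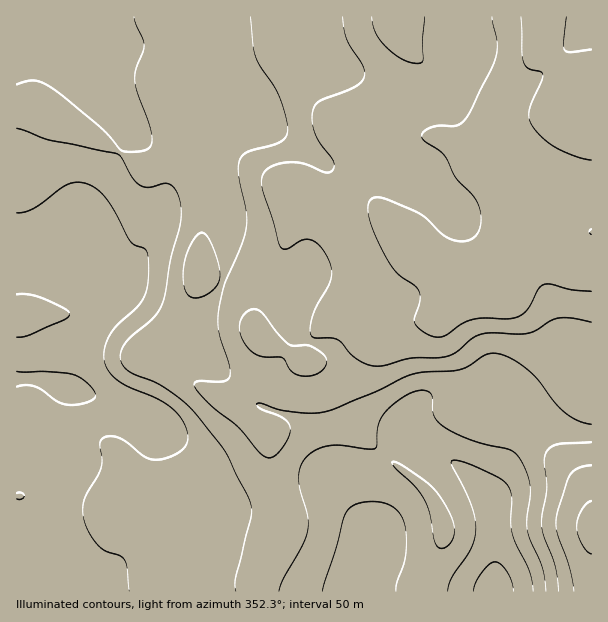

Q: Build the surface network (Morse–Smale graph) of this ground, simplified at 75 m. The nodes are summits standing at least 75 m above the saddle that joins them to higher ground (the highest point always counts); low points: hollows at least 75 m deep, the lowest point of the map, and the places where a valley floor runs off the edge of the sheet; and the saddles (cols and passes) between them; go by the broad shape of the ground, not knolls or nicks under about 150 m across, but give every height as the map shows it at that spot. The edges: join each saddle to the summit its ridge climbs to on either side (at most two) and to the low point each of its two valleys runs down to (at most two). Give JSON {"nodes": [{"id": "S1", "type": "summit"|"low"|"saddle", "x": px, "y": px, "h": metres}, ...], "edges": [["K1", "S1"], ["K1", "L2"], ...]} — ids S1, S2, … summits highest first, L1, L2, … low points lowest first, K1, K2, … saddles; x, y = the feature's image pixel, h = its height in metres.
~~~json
{"nodes": [
{"id": "S1", "type": "summit", "x": 590, "y": 110, "h": 785},
{"id": "S2", "type": "summit", "x": 591, "y": 528, "h": 710},
{"id": "L1", "type": "low", "x": 494, "y": 590, "h": 439},
{"id": "L2", "type": "low", "x": 71, "y": 390, "h": 444},
{"id": "K1", "type": "saddle", "x": 591, "y": 434, "h": 595},
{"id": "K2", "type": "saddle", "x": 258, "y": 591, "h": 558}],
"edges": [["K1", "S1"], ["K1", "S2"], ["K1", "L1"], ["K2", "S1"], ["K2", "L1"], ["K2", "L2"]]}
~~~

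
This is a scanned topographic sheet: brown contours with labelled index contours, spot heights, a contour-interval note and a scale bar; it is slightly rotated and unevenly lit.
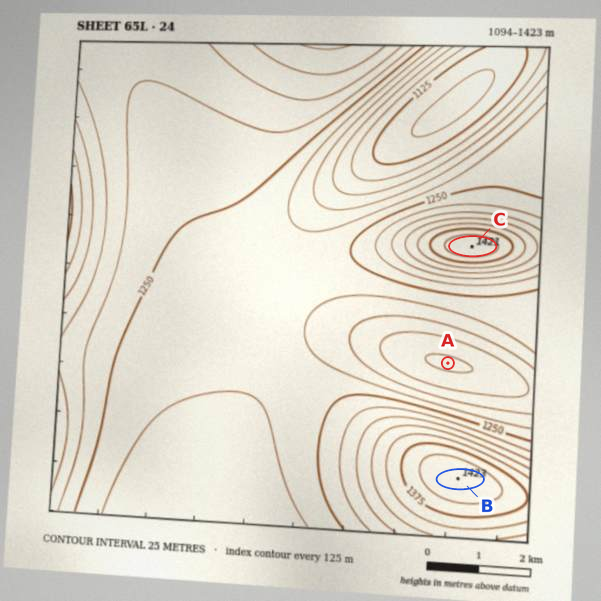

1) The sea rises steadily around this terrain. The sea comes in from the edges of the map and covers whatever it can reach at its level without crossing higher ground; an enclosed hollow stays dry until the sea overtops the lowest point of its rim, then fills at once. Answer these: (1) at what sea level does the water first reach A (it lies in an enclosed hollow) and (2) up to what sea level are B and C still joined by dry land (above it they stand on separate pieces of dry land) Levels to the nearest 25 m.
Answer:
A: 1175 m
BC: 1225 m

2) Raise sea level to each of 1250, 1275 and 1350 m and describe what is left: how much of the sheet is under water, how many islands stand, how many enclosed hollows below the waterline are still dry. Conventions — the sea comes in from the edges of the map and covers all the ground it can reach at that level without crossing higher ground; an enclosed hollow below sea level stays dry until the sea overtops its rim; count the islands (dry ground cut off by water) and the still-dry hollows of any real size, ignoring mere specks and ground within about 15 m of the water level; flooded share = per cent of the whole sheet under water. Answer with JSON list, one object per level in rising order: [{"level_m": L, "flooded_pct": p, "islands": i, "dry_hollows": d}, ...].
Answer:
[{"level_m": 1250, "flooded_pct": 54, "islands": 0, "dry_hollows": 0}, {"level_m": 1275, "flooded_pct": 70, "islands": 0, "dry_hollows": 0}, {"level_m": 1350, "flooded_pct": 94, "islands": 1, "dry_hollows": 0}]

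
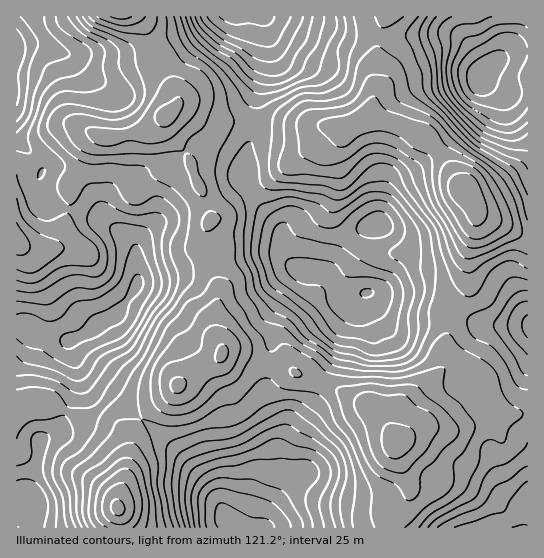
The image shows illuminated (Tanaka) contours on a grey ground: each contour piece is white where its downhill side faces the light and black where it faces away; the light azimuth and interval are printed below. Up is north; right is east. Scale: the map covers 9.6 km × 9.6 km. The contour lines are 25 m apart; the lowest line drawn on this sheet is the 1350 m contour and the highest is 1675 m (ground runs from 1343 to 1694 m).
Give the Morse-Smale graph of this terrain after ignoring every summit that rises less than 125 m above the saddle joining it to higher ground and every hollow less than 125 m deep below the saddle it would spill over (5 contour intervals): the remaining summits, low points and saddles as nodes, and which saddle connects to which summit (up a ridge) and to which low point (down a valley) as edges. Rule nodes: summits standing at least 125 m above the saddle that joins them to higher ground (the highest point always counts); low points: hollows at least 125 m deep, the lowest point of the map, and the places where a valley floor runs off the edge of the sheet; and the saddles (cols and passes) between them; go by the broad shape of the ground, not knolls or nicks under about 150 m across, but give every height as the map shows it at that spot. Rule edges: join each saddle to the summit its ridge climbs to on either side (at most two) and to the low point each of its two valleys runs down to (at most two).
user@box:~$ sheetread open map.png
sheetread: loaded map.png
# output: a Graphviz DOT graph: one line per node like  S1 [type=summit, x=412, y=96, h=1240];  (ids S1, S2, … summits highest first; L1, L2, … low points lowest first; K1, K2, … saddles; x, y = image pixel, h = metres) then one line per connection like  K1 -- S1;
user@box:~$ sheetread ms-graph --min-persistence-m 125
graph terrain {
  S1 [type=summit, x=481, y=78, h=1694];
  S2 [type=summit, x=230, y=521, h=1686];
  S3 [type=summit, x=233, y=17, h=1683];
  S4 [type=summit, x=367, y=293, h=1652];
  S5 [type=summit, x=17, y=51, h=1648];
  L1 [type=low, x=118, y=509, h=1343];
  L2 [type=low, x=465, y=190, h=1352];
  K1 [type=saddle, x=257, y=122, h=1514];
  K2 [type=saddle, x=443, y=309, h=1512];
  K3 [type=saddle, x=215, y=261, h=1490];
  K4 [type=saddle, x=378, y=37, h=1478];
  K5 [type=saddle, x=142, y=419, h=1475];
  K6 [type=saddle, x=165, y=63, h=1462];
  K1 -- S3;
  K1 -- S4;
  K1 -- L1;
  K1 -- L2;
  K2 -- S4;
  K2 -- L1;
  K2 -- L2;
  K3 -- S4;
  K3 -- S5;
  K3 -- L1;
  K4 -- S1;
  K4 -- S3;
  K4 -- L2;
  K5 -- S2;
  K5 -- S5;
  K5 -- L1;
  K6 -- S3;
  K6 -- S5;
  K6 -- L1;
}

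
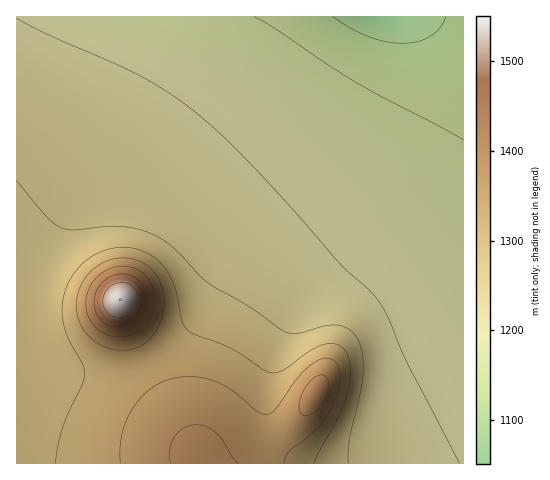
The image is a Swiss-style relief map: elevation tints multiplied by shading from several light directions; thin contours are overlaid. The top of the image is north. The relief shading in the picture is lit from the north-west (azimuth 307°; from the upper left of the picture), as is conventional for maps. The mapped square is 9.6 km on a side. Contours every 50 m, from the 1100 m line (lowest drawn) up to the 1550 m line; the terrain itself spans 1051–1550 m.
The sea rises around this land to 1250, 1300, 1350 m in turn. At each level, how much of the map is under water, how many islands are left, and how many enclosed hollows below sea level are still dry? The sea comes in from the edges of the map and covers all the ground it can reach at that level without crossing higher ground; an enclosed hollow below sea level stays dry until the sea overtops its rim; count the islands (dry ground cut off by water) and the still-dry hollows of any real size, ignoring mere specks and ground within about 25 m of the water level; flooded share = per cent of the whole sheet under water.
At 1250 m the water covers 67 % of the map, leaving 0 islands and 0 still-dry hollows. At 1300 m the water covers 80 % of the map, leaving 0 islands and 0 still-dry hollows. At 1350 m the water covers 89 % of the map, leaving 1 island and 0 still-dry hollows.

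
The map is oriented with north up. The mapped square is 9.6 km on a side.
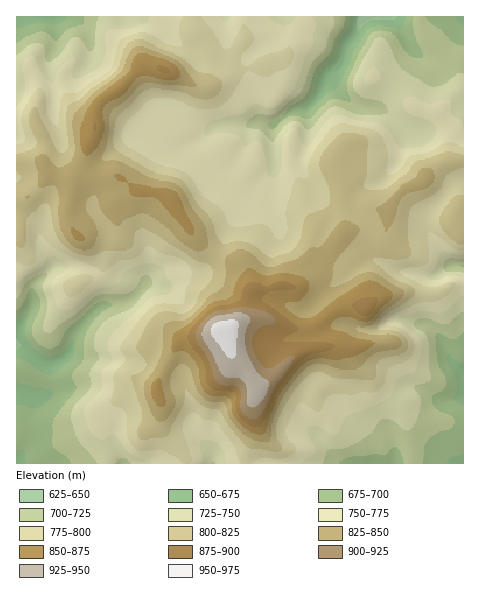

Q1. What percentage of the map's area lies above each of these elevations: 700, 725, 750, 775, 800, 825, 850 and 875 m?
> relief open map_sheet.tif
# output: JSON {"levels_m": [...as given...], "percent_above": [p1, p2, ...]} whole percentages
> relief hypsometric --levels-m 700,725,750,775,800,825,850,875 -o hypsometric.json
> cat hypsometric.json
{"levels_m": [700, 725, 750, 775, 800, 825, 850, 875], "percent_above": [91, 82, 70, 51, 35, 21, 11, 5]}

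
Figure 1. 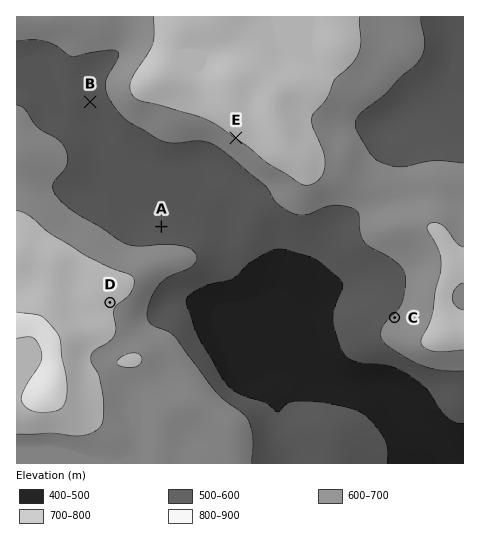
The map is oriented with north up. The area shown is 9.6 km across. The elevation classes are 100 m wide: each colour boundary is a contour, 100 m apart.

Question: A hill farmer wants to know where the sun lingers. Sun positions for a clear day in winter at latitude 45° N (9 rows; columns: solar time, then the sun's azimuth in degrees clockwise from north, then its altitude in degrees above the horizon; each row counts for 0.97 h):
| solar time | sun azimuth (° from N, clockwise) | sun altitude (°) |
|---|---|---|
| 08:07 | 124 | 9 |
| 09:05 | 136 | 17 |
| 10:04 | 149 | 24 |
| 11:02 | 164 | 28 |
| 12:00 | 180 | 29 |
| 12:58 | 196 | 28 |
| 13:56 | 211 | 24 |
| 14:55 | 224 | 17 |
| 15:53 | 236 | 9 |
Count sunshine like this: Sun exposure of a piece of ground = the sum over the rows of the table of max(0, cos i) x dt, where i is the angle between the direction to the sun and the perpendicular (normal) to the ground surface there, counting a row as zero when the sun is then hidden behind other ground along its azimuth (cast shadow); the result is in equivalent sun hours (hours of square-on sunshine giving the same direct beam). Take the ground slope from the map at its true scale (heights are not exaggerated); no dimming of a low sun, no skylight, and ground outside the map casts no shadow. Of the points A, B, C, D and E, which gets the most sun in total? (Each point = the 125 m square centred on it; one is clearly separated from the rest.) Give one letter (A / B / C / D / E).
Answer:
E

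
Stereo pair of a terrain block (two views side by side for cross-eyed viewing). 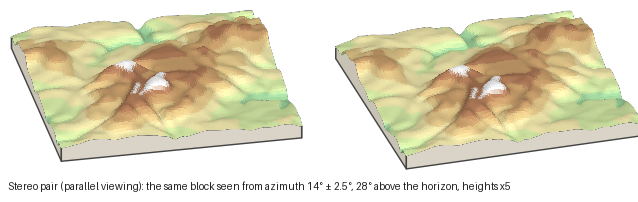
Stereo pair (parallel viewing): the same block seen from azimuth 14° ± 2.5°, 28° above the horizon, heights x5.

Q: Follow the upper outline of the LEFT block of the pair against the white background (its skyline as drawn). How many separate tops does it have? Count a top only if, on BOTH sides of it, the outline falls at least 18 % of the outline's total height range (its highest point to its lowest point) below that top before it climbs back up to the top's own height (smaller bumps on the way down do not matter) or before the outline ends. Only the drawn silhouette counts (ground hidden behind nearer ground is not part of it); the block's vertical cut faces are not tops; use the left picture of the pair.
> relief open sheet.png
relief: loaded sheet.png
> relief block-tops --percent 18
1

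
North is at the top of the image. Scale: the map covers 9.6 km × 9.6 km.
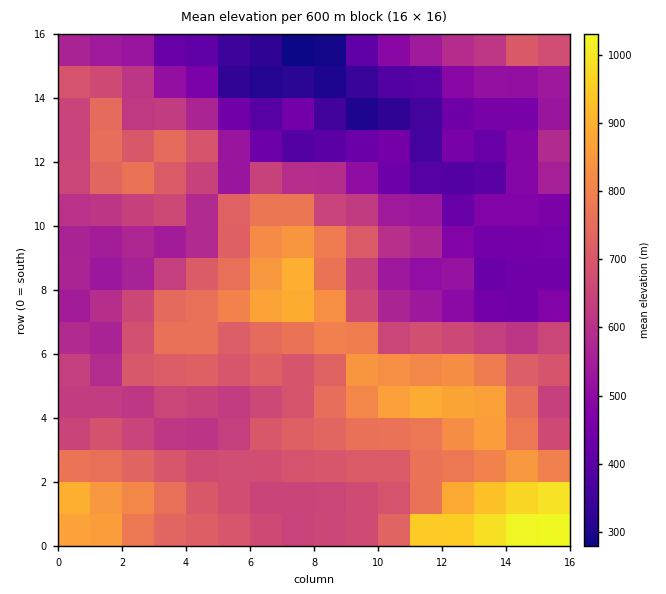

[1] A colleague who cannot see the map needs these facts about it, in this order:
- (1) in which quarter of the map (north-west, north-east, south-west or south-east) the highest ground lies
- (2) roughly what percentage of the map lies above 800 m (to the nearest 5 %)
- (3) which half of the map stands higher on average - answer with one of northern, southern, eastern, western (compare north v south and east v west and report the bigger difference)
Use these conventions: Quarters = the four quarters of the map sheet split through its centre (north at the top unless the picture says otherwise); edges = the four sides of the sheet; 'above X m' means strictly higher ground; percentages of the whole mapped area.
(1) Look to the south-east quarter for the highest ground.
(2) About 15 % of the map lies above 800 m.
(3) The southern half stands higher on average than the northern half.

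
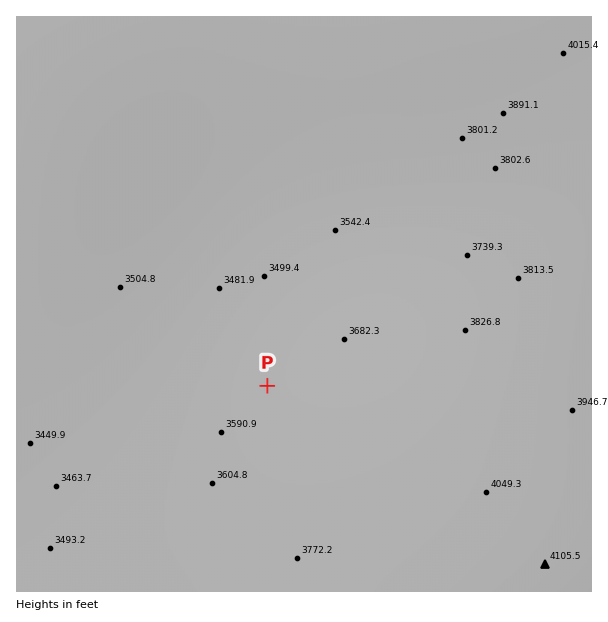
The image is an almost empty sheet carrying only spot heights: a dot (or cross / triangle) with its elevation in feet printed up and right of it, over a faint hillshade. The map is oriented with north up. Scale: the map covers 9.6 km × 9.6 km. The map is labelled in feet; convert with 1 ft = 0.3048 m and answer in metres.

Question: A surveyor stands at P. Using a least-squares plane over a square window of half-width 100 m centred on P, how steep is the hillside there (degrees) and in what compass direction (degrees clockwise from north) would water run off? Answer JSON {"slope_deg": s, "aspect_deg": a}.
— {"slope_deg": 2, "aspect_deg": 304}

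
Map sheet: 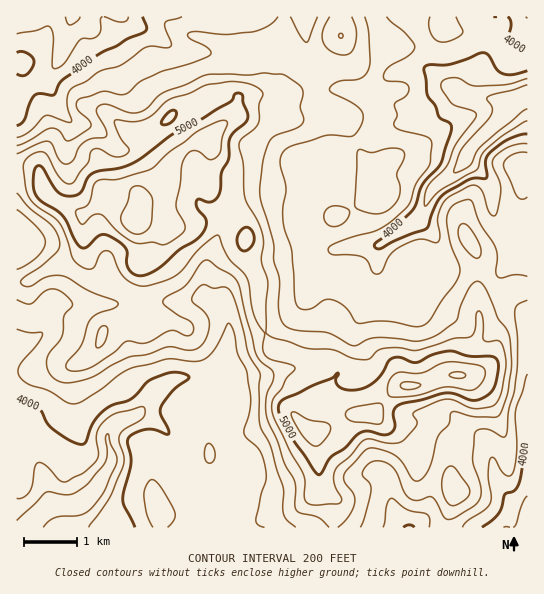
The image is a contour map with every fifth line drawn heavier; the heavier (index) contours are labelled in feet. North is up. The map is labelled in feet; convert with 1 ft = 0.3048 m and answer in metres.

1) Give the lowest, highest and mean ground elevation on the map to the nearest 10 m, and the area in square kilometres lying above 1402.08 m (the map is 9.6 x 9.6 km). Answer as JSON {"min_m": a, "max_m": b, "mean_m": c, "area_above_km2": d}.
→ {"min_m": 1040, "max_m": 1690, "mean_m": 1350, "area_above_km2": 29.7}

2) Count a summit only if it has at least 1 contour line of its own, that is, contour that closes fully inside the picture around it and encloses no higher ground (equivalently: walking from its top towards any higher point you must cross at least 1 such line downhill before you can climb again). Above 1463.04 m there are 7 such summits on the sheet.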